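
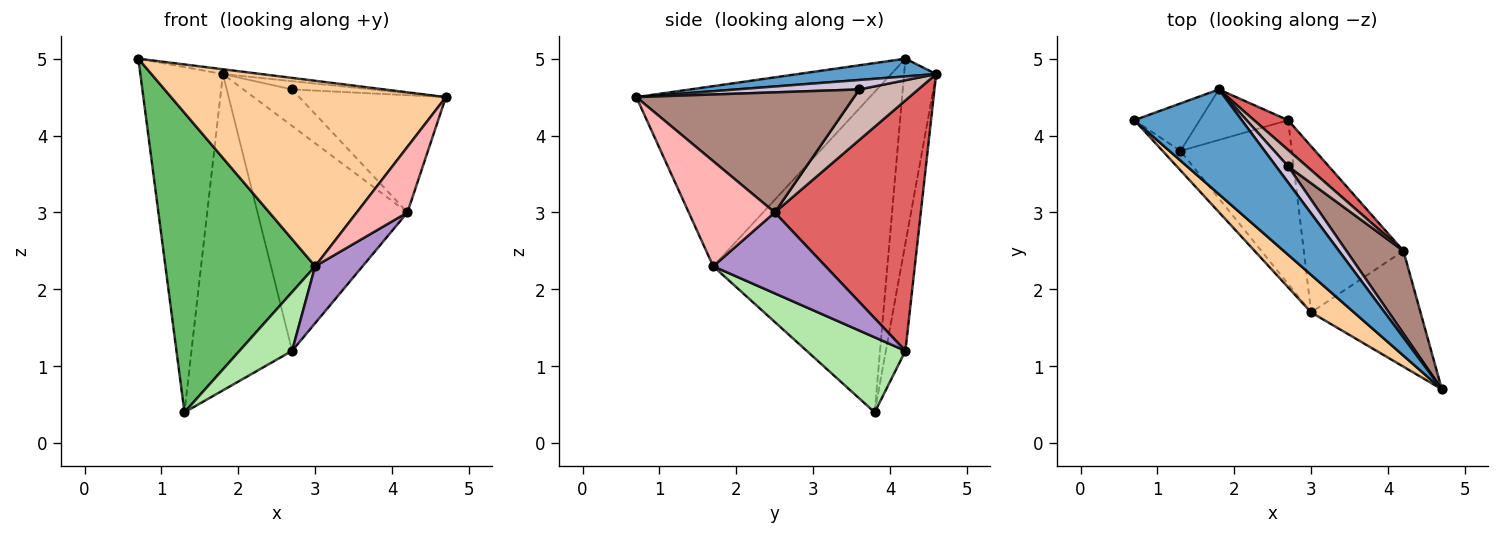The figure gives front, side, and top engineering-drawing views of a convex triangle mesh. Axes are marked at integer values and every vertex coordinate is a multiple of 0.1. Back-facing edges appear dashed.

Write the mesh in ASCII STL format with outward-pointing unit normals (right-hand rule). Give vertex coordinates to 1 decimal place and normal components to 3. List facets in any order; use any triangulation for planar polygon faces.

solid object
 facet normal 0.163 0.045 0.986
  outer loop
   vertex 1.8 4.6 4.8
   vertex 0.7 4.2 5.0
   vertex 4.7 0.7 4.5
  endloop
 endfacet
 facet normal -0.359 0.924 -0.127
  outer loop
   vertex 1.3 3.8 0.4
   vertex 0.7 4.2 5.0
   vertex 1.8 4.6 4.8
  endloop
 endfacet
 facet normal -0.189 0.970 -0.155
  outer loop
   vertex 2.7 4.2 1.2
   vertex 1.3 3.8 0.4
   vertex 1.8 4.6 4.8
  endloop
 endfacet
 facet normal -0.640 -0.753 0.152
  outer loop
   vertex 3.0 1.7 2.3
   vertex 4.7 0.7 4.5
   vertex 0.7 4.2 5.0
  endloop
 endfacet
 facet normal -0.758 -0.651 -0.042
  outer loop
   vertex 3.0 1.7 2.3
   vertex 0.7 4.2 5.0
   vertex 1.3 3.8 0.4
  endloop
 endfacet
 facet normal 0.536 -0.285 -0.795
  outer loop
   vertex 3.0 1.7 2.3
   vertex 1.3 3.8 0.4
   vertex 2.7 4.2 1.2
  endloop
 endfacet
 facet normal 0.695 0.713 0.094
  outer loop
   vertex 4.2 2.5 3.0
   vertex 2.7 4.2 1.2
   vertex 1.8 4.6 4.8
  endloop
 endfacet
 facet normal 0.641 -0.378 -0.668
  outer loop
   vertex 4.2 2.5 3.0
   vertex 4.7 0.7 4.5
   vertex 3.0 1.7 2.3
  endloop
 endfacet
 facet normal 0.609 -0.257 -0.750
  outer loop
   vertex 4.2 2.5 3.0
   vertex 3.0 1.7 2.3
   vertex 2.7 4.2 1.2
  endloop
 endfacet
 facet normal 0.574 0.371 0.730
  outer loop
   vertex 2.7 3.6 4.6
   vertex 1.8 4.6 4.8
   vertex 4.7 0.7 4.5
  endloop
 endfacet
 facet normal 0.772 0.520 0.366
  outer loop
   vertex 2.7 3.6 4.6
   vertex 4.7 0.7 4.5
   vertex 4.2 2.5 3.0
  endloop
 endfacet
 facet normal 0.741 0.613 0.274
  outer loop
   vertex 2.7 3.6 4.6
   vertex 4.2 2.5 3.0
   vertex 1.8 4.6 4.8
  endloop
 endfacet
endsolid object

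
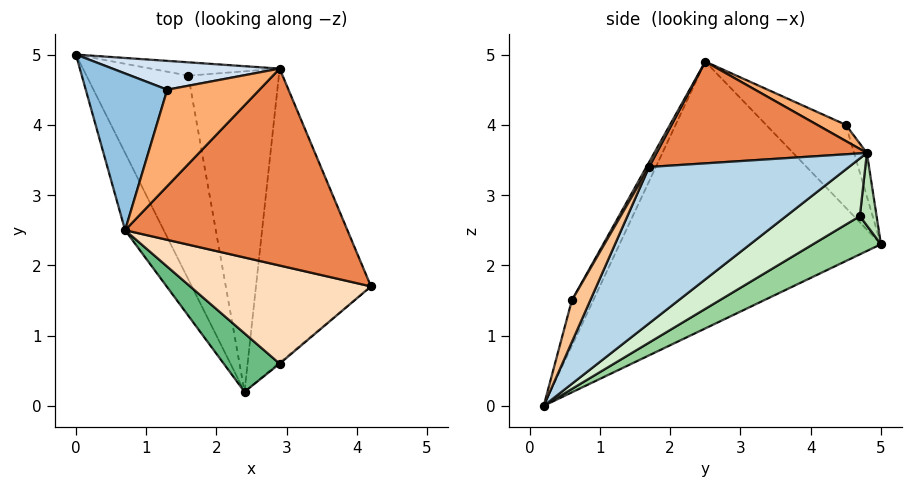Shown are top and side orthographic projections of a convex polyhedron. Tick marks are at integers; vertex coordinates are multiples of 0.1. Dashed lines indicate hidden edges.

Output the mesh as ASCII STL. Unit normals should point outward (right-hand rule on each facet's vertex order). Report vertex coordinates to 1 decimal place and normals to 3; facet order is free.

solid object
 facet normal -0.910 -0.392 -0.132
  outer loop
   vertex 0.7 2.5 4.9
   vertex 0.0 5.0 2.3
   vertex 2.4 0.2 0.0
  endloop
 endfacet
 facet normal -0.630 0.468 0.620
  outer loop
   vertex 1.3 4.5 4.0
   vertex 0.0 5.0 2.3
   vertex 0.7 2.5 4.9
  endloop
 endfacet
 facet normal 0.754 0.352 -0.555
  outer loop
   vertex 2.9 4.8 3.6
   vertex 4.2 1.7 3.4
   vertex 2.4 0.2 0.0
  endloop
 endfacet
 facet normal -0.089 0.935 0.343
  outer loop
   vertex 2.9 4.8 3.6
   vertex 0.0 5.0 2.3
   vertex 1.3 4.5 4.0
  endloop
 endfacet
 facet normal 0.413 0.115 0.903
  outer loop
   vertex 2.9 4.8 3.6
   vertex 0.7 2.5 4.9
   vertex 4.2 1.7 3.4
  endloop
 endfacet
 facet normal 0.161 0.364 0.917
  outer loop
   vertex 2.9 4.8 3.6
   vertex 1.3 4.5 4.0
   vertex 0.7 2.5 4.9
  endloop
 endfacet
 facet normal 0.665 -0.747 -0.022
  outer loop
   vertex 2.9 0.6 1.5
   vertex 2.4 0.2 0.0
   vertex 4.2 1.7 3.4
  endloop
 endfacet
 facet normal 0.013 -0.869 0.494
  outer loop
   vertex 2.9 0.6 1.5
   vertex 4.2 1.7 3.4
   vertex 0.7 2.5 4.9
  endloop
 endfacet
 facet normal -0.269 -0.904 0.331
  outer loop
   vertex 2.9 0.6 1.5
   vertex 0.7 2.5 4.9
   vertex 2.4 0.2 0.0
  endloop
 endfacet
 facet normal 0.298 0.530 -0.794
  outer loop
   vertex 1.6 4.7 2.7
   vertex 2.4 0.2 0.0
   vertex 0.0 5.0 2.3
  endloop
 endfacet
 facet normal 0.278 0.825 -0.493
  outer loop
   vertex 1.6 4.7 2.7
   vertex 0.0 5.0 2.3
   vertex 2.9 4.8 3.6
  endloop
 endfacet
 facet normal 0.461 0.515 -0.723
  outer loop
   vertex 1.6 4.7 2.7
   vertex 2.9 4.8 3.6
   vertex 2.4 0.2 0.0
  endloop
 endfacet
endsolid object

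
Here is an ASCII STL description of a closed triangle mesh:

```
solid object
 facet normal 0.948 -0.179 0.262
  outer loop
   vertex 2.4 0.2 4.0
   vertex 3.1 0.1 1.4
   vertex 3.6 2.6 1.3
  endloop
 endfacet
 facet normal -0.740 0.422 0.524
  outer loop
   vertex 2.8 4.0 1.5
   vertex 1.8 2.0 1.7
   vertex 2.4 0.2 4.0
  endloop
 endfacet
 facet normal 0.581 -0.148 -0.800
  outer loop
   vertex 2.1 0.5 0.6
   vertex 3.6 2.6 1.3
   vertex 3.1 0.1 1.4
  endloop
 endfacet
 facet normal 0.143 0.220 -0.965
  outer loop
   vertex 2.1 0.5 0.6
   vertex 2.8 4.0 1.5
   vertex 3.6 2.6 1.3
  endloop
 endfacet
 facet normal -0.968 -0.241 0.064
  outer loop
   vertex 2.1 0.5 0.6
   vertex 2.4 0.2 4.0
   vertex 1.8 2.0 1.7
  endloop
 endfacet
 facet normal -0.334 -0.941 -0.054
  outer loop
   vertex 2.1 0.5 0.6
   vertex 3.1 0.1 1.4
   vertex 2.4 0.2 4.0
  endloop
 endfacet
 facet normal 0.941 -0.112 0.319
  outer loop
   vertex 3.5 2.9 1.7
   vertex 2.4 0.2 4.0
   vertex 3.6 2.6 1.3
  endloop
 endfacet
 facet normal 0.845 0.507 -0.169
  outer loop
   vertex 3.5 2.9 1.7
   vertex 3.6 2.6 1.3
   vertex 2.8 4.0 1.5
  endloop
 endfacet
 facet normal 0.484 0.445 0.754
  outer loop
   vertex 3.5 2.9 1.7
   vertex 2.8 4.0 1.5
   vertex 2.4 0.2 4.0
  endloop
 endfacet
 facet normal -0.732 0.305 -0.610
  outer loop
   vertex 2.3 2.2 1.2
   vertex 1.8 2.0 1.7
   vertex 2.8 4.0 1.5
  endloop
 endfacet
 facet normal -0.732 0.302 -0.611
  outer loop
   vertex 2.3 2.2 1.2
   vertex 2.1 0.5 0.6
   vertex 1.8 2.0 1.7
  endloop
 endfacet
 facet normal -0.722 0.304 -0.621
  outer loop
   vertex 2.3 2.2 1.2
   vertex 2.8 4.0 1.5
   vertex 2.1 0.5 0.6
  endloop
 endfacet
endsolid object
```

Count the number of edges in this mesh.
18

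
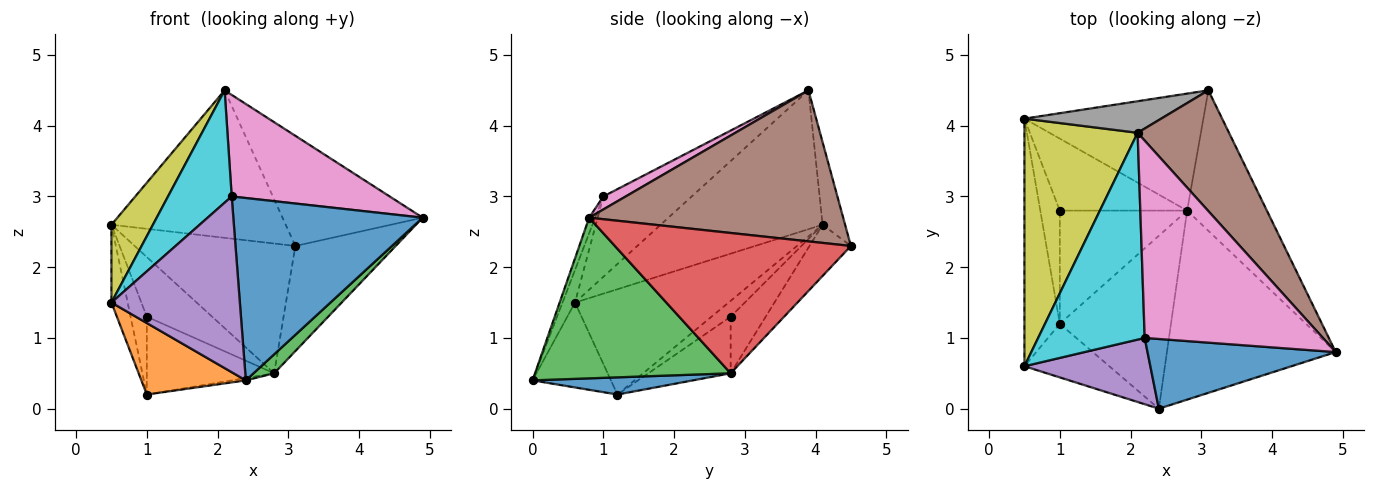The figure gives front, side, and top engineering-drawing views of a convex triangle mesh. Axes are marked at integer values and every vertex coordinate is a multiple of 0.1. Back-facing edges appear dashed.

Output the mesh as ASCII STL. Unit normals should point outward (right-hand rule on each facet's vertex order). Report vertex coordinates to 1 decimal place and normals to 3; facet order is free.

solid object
 facet normal -0.030 -0.934 0.357
  outer loop
   vertex 2.2 1.0 3.0
   vertex 2.4 0.0 0.4
   vertex 4.9 0.8 2.7
  endloop
 endfacet
 facet normal -0.188 0.729 -0.658
  outer loop
   vertex 2.8 2.8 0.5
   vertex 0.5 4.1 2.6
   vertex 3.1 4.5 2.3
  endloop
 endfacet
 facet normal 0.688 -0.072 -0.722
  outer loop
   vertex 2.8 2.8 0.5
   vertex 4.9 0.8 2.7
   vertex 2.4 0.0 0.4
  endloop
 endfacet
 facet normal 0.816 0.347 -0.463
  outer loop
   vertex 2.8 2.8 0.5
   vertex 3.1 4.5 2.3
   vertex 4.9 0.8 2.7
  endloop
 endfacet
 facet normal -0.091 -0.932 0.351
  outer loop
   vertex 0.5 0.6 1.5
   vertex 2.4 0.0 0.4
   vertex 2.2 1.0 3.0
  endloop
 endfacet
 facet normal 0.774 0.427 0.468
  outer loop
   vertex 2.1 3.9 4.5
   vertex 4.9 0.8 2.7
   vertex 3.1 4.5 2.3
  endloop
 endfacet
 facet normal 0.065 -0.457 0.887
  outer loop
   vertex 2.1 3.9 4.5
   vertex 2.2 1.0 3.0
   vertex 4.9 0.8 2.7
  endloop
 endfacet
 facet normal -0.125 0.970 0.208
  outer loop
   vertex 2.1 3.9 4.5
   vertex 3.1 4.5 2.3
   vertex 0.5 4.1 2.6
  endloop
 endfacet
 facet normal -0.760 -0.195 0.620
  outer loop
   vertex 2.1 3.9 4.5
   vertex 0.5 4.1 2.6
   vertex 0.5 0.6 1.5
  endloop
 endfacet
 facet normal -0.553 -0.398 0.732
  outer loop
   vertex 2.1 3.9 4.5
   vertex 0.5 0.6 1.5
   vertex 2.2 1.0 3.0
  endloop
 endfacet
 facet normal 0.153 0.013 -0.988
  outer loop
   vertex 1.0 1.2 0.2
   vertex 2.8 2.8 0.5
   vertex 2.4 0.0 0.4
  endloop
 endfacet
 facet normal -0.514 -0.686 -0.514
  outer loop
   vertex 1.0 1.2 0.2
   vertex 2.4 0.0 0.4
   vertex 0.5 0.6 1.5
  endloop
 endfacet
 facet normal -0.943 0.100 -0.317
  outer loop
   vertex 1.0 1.2 0.2
   vertex 0.5 0.6 1.5
   vertex 0.5 4.1 2.6
  endloop
 endfacet
 facet normal -0.324 0.604 -0.728
  outer loop
   vertex 1.0 2.8 1.3
   vertex 0.5 4.1 2.6
   vertex 2.8 2.8 0.5
  endloop
 endfacet
 facet normal -0.556 0.471 -0.685
  outer loop
   vertex 1.0 2.8 1.3
   vertex 1.0 1.2 0.2
   vertex 0.5 4.1 2.6
  endloop
 endfacet
 facet normal -0.344 0.532 -0.774
  outer loop
   vertex 1.0 2.8 1.3
   vertex 2.8 2.8 0.5
   vertex 1.0 1.2 0.2
  endloop
 endfacet
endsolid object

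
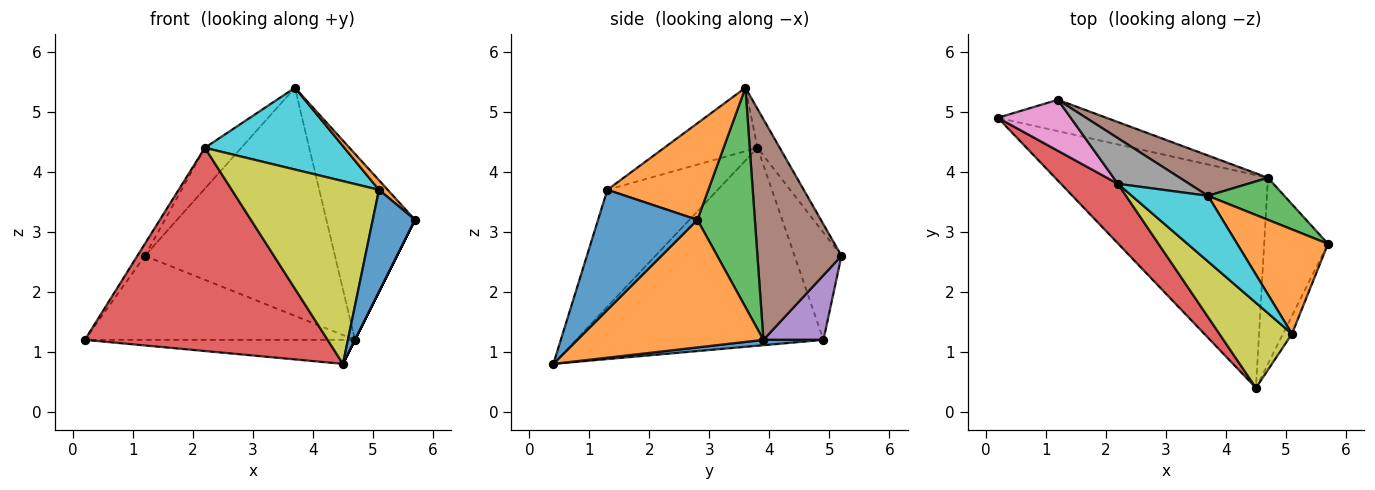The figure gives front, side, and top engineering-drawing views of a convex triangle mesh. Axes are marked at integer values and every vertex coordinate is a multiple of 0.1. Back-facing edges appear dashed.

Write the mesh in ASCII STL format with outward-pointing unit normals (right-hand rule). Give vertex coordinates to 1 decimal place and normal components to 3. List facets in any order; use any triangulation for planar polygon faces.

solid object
 facet normal 0.025 0.112 -0.993
  outer loop
   vertex 4.7 3.9 1.2
   vertex 4.5 0.4 0.8
   vertex 0.2 4.9 1.2
  endloop
 endfacet
 facet normal 0.894 0.000 -0.447
  outer loop
   vertex 4.7 3.9 1.2
   vertex 5.7 2.8 3.2
   vertex 4.5 0.4 0.8
  endloop
 endfacet
 facet normal 0.535 0.824 0.186
  outer loop
   vertex 4.7 3.9 1.2
   vertex 3.7 3.6 5.4
   vertex 5.7 2.8 3.2
  endloop
 endfacet
 facet normal -0.699 -0.686 0.201
  outer loop
   vertex 2.2 3.8 4.4
   vertex 0.2 4.9 1.2
   vertex 4.5 0.4 0.8
  endloop
 endfacet
 facet normal 0.204 0.917 -0.342
  outer loop
   vertex 1.2 5.2 2.6
   vertex 4.7 3.9 1.2
   vertex 0.2 4.9 1.2
  endloop
 endfacet
 facet normal 0.399 0.903 0.160
  outer loop
   vertex 1.2 5.2 2.6
   vertex 3.7 3.6 5.4
   vertex 4.7 3.9 1.2
  endloop
 endfacet
 facet normal -0.820 0.131 0.557
  outer loop
   vertex 1.2 5.2 2.6
   vertex 0.2 4.9 1.2
   vertex 2.2 3.8 4.4
  endloop
 endfacet
 facet normal -0.378 0.617 0.690
  outer loop
   vertex 1.2 5.2 2.6
   vertex 2.2 3.8 4.4
   vertex 3.7 3.6 5.4
  endloop
 endfacet
 facet normal -0.562 -0.750 0.349
  outer loop
   vertex 5.1 1.3 3.7
   vertex 2.2 3.8 4.4
   vertex 4.5 0.4 0.8
  endloop
 endfacet
 facet normal -0.462 -0.692 0.555
  outer loop
   vertex 5.1 1.3 3.7
   vertex 3.7 3.6 5.4
   vertex 2.2 3.8 4.4
  endloop
 endfacet
 facet normal 0.918 -0.390 -0.069
  outer loop
   vertex 5.1 1.3 3.7
   vertex 4.5 0.4 0.8
   vertex 5.7 2.8 3.2
  endloop
 endfacet
 facet normal 0.727 -0.063 0.684
  outer loop
   vertex 5.1 1.3 3.7
   vertex 5.7 2.8 3.2
   vertex 3.7 3.6 5.4
  endloop
 endfacet
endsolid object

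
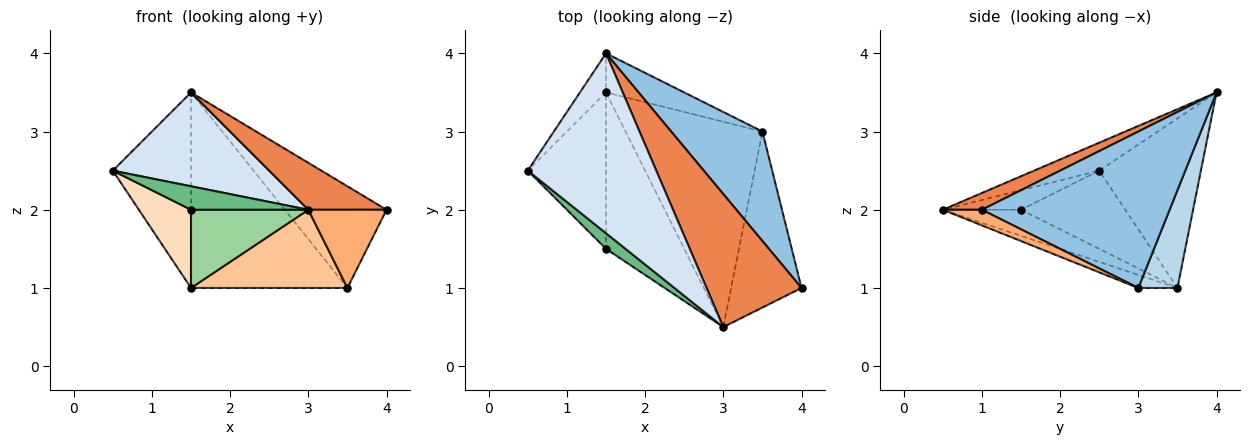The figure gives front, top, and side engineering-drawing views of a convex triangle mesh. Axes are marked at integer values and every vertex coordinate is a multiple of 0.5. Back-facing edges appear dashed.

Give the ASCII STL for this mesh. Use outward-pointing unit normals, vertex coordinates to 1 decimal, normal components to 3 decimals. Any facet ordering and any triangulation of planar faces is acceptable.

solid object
 facet normal -0.787 0.605 -0.121
  outer loop
   vertex 1.5 3.5 1.0
   vertex 0.5 2.5 2.5
   vertex 1.5 4.0 3.5
  endloop
 endfacet
 facet normal 0.782 0.424 0.456
  outer loop
   vertex 3.5 3.0 1.0
   vertex 1.5 4.0 3.5
   vertex 4.0 1.0 2.0
  endloop
 endfacet
 facet normal 0.238 0.952 -0.190
  outer loop
   vertex 3.5 3.0 1.0
   vertex 1.5 3.5 1.0
   vertex 1.5 4.0 3.5
  endloop
 endfacet
 facet normal -0.189 -0.454 0.871
  outer loop
   vertex 3.0 0.5 2.0
   vertex 1.5 4.0 3.5
   vertex 0.5 2.5 2.5
  endloop
 endfacet
 facet normal 0.164 -0.328 0.930
  outer loop
   vertex 3.0 0.5 2.0
   vertex 4.0 1.0 2.0
   vertex 1.5 4.0 3.5
  endloop
 endfacet
 facet normal 0.199 -0.398 -0.896
  outer loop
   vertex 3.0 0.5 2.0
   vertex 3.5 3.0 1.0
   vertex 4.0 1.0 2.0
  endloop
 endfacet
 facet normal -0.089 -0.355 -0.931
  outer loop
   vertex 3.0 0.5 2.0
   vertex 1.5 3.5 1.0
   vertex 3.5 3.0 1.0
  endloop
 endfacet
 facet normal -0.667 -0.333 -0.667
  outer loop
   vertex 1.5 1.5 2.0
   vertex 0.5 2.5 2.5
   vertex 1.5 3.5 1.0
  endloop
 endfacet
 facet normal -0.485 -0.728 0.485
  outer loop
   vertex 1.5 1.5 2.0
   vertex 3.0 0.5 2.0
   vertex 0.5 2.5 2.5
  endloop
 endfacet
 facet normal -0.286 -0.429 -0.857
  outer loop
   vertex 1.5 1.5 2.0
   vertex 1.5 3.5 1.0
   vertex 3.0 0.5 2.0
  endloop
 endfacet
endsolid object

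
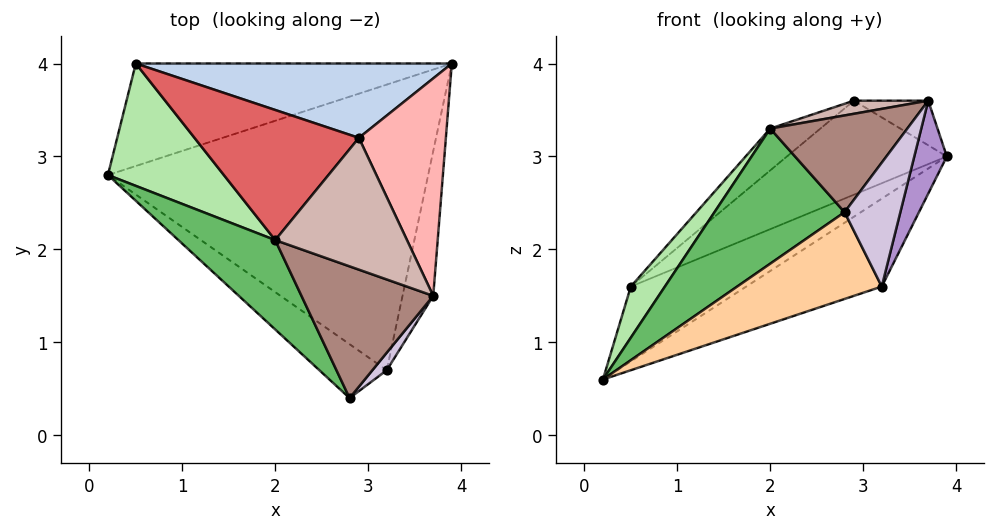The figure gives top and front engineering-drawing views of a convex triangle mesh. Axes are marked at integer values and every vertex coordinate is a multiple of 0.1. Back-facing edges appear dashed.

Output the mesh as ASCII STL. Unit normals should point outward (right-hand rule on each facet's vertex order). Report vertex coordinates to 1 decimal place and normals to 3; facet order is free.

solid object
 facet normal 0.316 0.560 -0.766
  outer loop
   vertex 0.5 4.0 1.6
   vertex 3.9 4.0 3.0
   vertex 0.2 2.8 0.6
  endloop
 endfacet
 facet normal -0.247 0.760 0.601
  outer loop
   vertex 2.9 3.2 3.6
   vertex 3.9 4.0 3.0
   vertex 0.5 4.0 1.6
  endloop
 endfacet
 facet normal 0.465 0.261 -0.846
  outer loop
   vertex 3.2 0.7 1.6
   vertex 0.2 2.8 0.6
   vertex 3.9 4.0 3.0
  endloop
 endfacet
 facet normal -0.386 -0.783 -0.487
  outer loop
   vertex 3.2 0.7 1.6
   vertex 2.8 0.4 2.4
   vertex 0.2 2.8 0.6
  endloop
 endfacet
 facet normal -0.755 -0.547 0.362
  outer loop
   vertex 2.0 2.1 3.3
   vertex 0.2 2.8 0.6
   vertex 2.8 0.4 2.4
  endloop
 endfacet
 facet normal -0.838 -0.210 0.504
  outer loop
   vertex 2.0 2.1 3.3
   vertex 0.5 4.0 1.6
   vertex 0.2 2.8 0.6
  endloop
 endfacet
 facet normal -0.569 0.252 0.783
  outer loop
   vertex 2.0 2.1 3.3
   vertex 2.9 3.2 3.6
   vertex 0.5 4.0 1.6
  endloop
 endfacet
 facet normal 0.393 0.185 0.901
  outer loop
   vertex 3.7 1.5 3.6
   vertex 3.9 4.0 3.0
   vertex 2.9 3.2 3.6
  endloop
 endfacet
 facet normal 0.973 -0.124 -0.194
  outer loop
   vertex 3.7 1.5 3.6
   vertex 3.2 0.7 1.6
   vertex 3.9 4.0 3.0
  endloop
 endfacet
 facet normal 0.715 -0.692 0.098
  outer loop
   vertex 3.7 1.5 3.6
   vertex 2.8 0.4 2.4
   vertex 3.2 0.7 1.6
  endloop
 endfacet
 facet normal -0.331 -0.559 0.760
  outer loop
   vertex 3.7 1.5 3.6
   vertex 2.0 2.1 3.3
   vertex 2.8 0.4 2.4
  endloop
 endfacet
 facet normal -0.206 -0.097 0.974
  outer loop
   vertex 3.7 1.5 3.6
   vertex 2.9 3.2 3.6
   vertex 2.0 2.1 3.3
  endloop
 endfacet
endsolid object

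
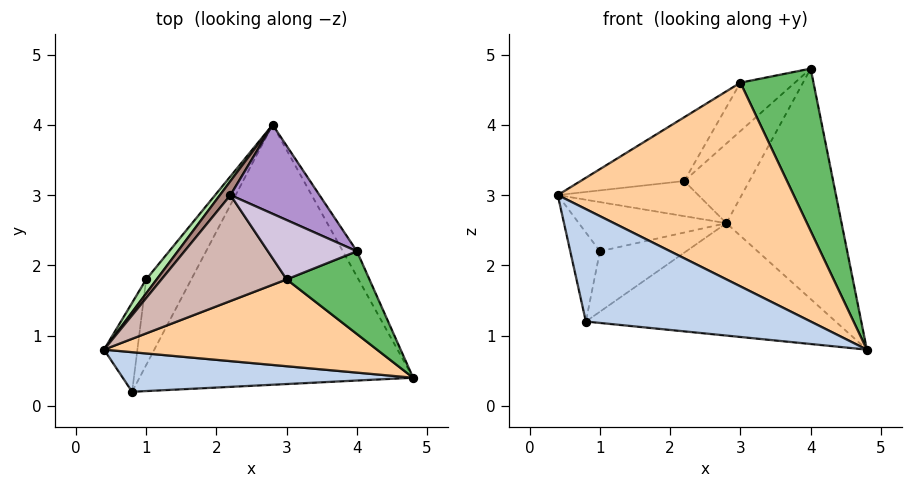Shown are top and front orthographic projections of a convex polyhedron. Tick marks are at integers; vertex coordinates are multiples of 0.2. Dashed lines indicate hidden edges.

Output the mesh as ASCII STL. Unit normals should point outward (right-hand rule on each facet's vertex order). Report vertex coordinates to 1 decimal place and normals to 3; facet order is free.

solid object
 facet normal 0.861 0.506 -0.056
  outer loop
   vertex 4.0 2.2 4.8
   vertex 4.8 0.4 0.8
   vertex 2.8 4.0 2.6
  endloop
 endfacet
 facet normal 0.080 -0.940 0.331
  outer loop
   vertex 0.8 0.2 1.2
   vertex 4.8 0.4 0.8
   vertex 0.4 0.8 3.0
  endloop
 endfacet
 facet normal -0.111 0.394 -0.912
  outer loop
   vertex 0.8 0.2 1.2
   vertex 2.8 4.0 2.6
   vertex 4.8 0.4 0.8
  endloop
 endfacet
 facet normal 0.112 -0.914 0.390
  outer loop
   vertex 3.0 1.8 4.6
   vertex 0.4 0.8 3.0
   vertex 4.8 0.4 0.8
  endloop
 endfacet
 facet normal 0.257 -0.861 0.439
  outer loop
   vertex 3.0 1.8 4.6
   vertex 4.8 0.4 0.8
   vertex 4.0 2.2 4.8
  endloop
 endfacet
 facet normal -0.777 0.605 0.173
  outer loop
   vertex 1.0 1.8 2.2
   vertex 0.4 0.8 3.0
   vertex 2.8 4.0 2.6
  endloop
 endfacet
 facet normal -0.905 0.302 -0.302
  outer loop
   vertex 1.0 1.8 2.2
   vertex 0.8 0.2 1.2
   vertex 0.4 0.8 3.0
  endloop
 endfacet
 facet normal -0.463 0.511 -0.724
  outer loop
   vertex 1.0 1.8 2.2
   vertex 2.8 4.0 2.6
   vertex 0.8 0.2 1.2
  endloop
 endfacet
 facet normal -0.344 0.626 0.700
  outer loop
   vertex 2.2 3.0 3.2
   vertex 4.0 2.2 4.8
   vertex 2.8 4.0 2.6
  endloop
 endfacet
 facet normal -0.378 0.585 0.717
  outer loop
   vertex 2.2 3.0 3.2
   vertex 3.0 1.8 4.6
   vertex 4.0 2.2 4.8
  endloop
 endfacet
 facet normal -0.762 0.601 0.241
  outer loop
   vertex 2.2 3.0 3.2
   vertex 2.8 4.0 2.6
   vertex 0.4 0.8 3.0
  endloop
 endfacet
 facet normal -0.587 0.417 0.693
  outer loop
   vertex 2.2 3.0 3.2
   vertex 0.4 0.8 3.0
   vertex 3.0 1.8 4.6
  endloop
 endfacet
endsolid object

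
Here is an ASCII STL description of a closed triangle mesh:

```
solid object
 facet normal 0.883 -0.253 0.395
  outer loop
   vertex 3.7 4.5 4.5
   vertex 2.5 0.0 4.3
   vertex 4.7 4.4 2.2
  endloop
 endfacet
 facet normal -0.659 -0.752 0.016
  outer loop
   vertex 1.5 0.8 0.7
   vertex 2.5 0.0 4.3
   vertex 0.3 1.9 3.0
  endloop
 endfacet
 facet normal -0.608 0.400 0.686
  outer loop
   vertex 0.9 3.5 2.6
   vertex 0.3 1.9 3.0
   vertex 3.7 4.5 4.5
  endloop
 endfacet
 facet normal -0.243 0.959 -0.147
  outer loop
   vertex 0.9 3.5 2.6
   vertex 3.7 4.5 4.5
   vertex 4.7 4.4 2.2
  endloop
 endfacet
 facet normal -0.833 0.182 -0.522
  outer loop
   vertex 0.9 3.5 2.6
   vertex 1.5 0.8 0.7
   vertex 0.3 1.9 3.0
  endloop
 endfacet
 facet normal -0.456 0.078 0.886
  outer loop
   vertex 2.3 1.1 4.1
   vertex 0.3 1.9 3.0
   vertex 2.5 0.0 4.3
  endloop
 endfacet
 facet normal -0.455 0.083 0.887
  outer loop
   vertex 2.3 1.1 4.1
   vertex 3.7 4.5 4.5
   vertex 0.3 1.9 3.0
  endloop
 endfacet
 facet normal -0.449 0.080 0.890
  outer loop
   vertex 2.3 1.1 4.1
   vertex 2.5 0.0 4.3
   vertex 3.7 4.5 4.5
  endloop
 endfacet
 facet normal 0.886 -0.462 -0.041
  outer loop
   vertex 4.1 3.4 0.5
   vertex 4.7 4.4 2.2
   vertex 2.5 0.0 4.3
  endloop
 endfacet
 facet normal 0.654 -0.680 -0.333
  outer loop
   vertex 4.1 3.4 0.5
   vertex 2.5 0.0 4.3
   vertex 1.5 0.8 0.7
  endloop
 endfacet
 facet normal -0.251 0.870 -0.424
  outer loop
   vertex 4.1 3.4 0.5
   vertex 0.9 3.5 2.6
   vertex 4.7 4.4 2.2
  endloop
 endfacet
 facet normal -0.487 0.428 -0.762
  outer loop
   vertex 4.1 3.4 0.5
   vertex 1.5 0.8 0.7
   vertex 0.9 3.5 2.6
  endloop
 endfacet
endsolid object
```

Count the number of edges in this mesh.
18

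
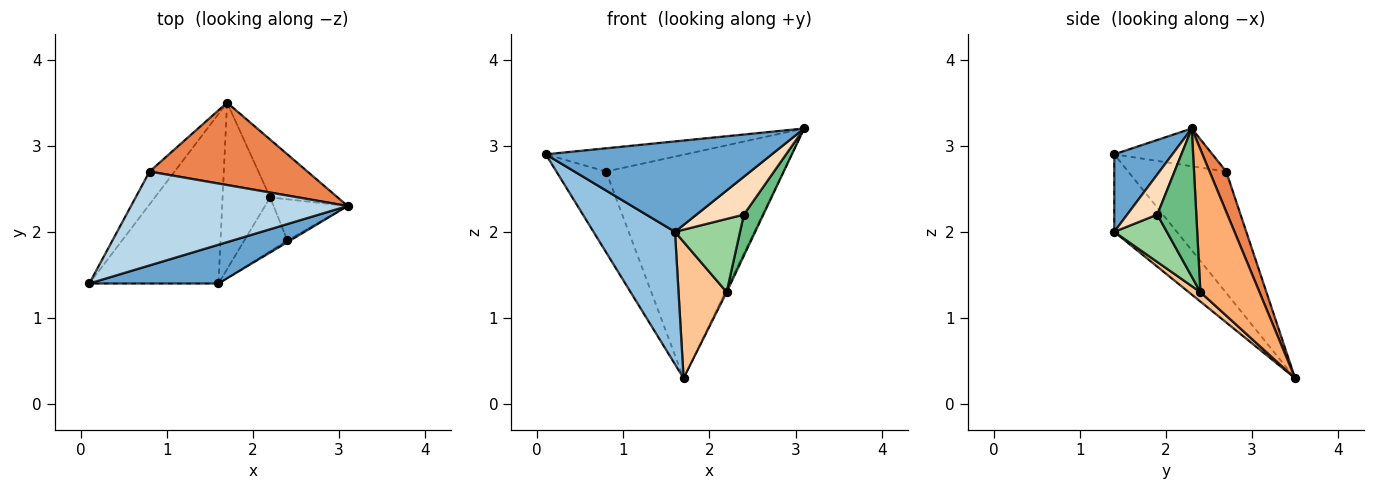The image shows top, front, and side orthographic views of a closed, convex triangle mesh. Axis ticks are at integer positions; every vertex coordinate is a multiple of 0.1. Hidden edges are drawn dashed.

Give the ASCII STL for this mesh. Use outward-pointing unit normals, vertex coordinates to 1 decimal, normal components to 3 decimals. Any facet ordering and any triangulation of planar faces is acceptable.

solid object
 facet normal 0.230 -0.895 0.383
  outer loop
   vertex 1.6 1.4 2.0
   vertex 3.1 2.3 3.2
   vertex 0.1 1.4 2.9
  endloop
 endfacet
 facet normal -0.427 -0.556 -0.712
  outer loop
   vertex 1.6 1.4 2.0
   vertex 0.1 1.4 2.9
   vertex 1.7 3.5 0.3
  endloop
 endfacet
 facet normal -0.167 0.237 0.957
  outer loop
   vertex 0.8 2.7 2.7
   vertex 0.1 1.4 2.9
   vertex 3.1 2.3 3.2
  endloop
 endfacet
 facet normal -0.877 0.445 -0.181
  outer loop
   vertex 0.8 2.7 2.7
   vertex 1.7 3.5 0.3
   vertex 0.1 1.4 2.9
  endloop
 endfacet
 facet normal 0.088 0.935 0.344
  outer loop
   vertex 0.8 2.7 2.7
   vertex 3.1 2.3 3.2
   vertex 1.7 3.5 0.3
  endloop
 endfacet
 facet normal 0.904 0.023 -0.427
  outer loop
   vertex 2.2 2.4 1.3
   vertex 1.7 3.5 0.3
   vertex 3.1 2.3 3.2
  endloop
 endfacet
 facet normal 0.152 -0.626 -0.765
  outer loop
   vertex 2.2 2.4 1.3
   vertex 1.6 1.4 2.0
   vertex 1.7 3.5 0.3
  endloop
 endfacet
 facet normal 0.536 -0.843 -0.038
  outer loop
   vertex 2.4 1.9 2.2
   vertex 3.1 2.3 3.2
   vertex 1.6 1.4 2.0
  endloop
 endfacet
 facet normal 0.816 -0.408 -0.408
  outer loop
   vertex 2.4 1.9 2.2
   vertex 2.2 2.4 1.3
   vertex 3.1 2.3 3.2
  endloop
 endfacet
 facet normal 0.546 -0.675 -0.496
  outer loop
   vertex 2.4 1.9 2.2
   vertex 1.6 1.4 2.0
   vertex 2.2 2.4 1.3
  endloop
 endfacet
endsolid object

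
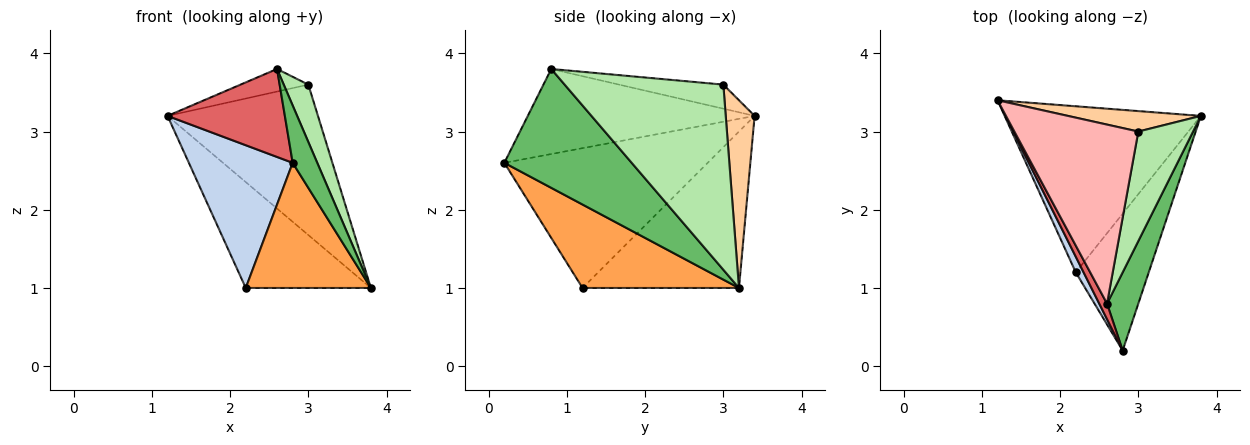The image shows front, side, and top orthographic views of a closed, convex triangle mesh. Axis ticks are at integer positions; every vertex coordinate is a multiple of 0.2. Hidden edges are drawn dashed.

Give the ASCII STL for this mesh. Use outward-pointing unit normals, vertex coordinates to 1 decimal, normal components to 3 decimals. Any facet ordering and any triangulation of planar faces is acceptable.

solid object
 facet normal -0.558 0.446 -0.700
  outer loop
   vertex 2.2 1.2 1.0
   vertex 1.2 3.4 3.2
   vertex 3.8 3.2 1.0
  endloop
 endfacet
 facet normal -0.890 -0.454 0.050
  outer loop
   vertex 2.2 1.2 1.0
   vertex 2.8 0.2 2.6
   vertex 1.2 3.4 3.2
  endloop
 endfacet
 facet normal 0.645 -0.516 -0.564
  outer loop
   vertex 2.2 1.2 1.0
   vertex 3.8 3.2 1.0
   vertex 2.8 0.2 2.6
  endloop
 endfacet
 facet normal 0.187 0.973 0.132
  outer loop
   vertex 3.0 3.0 3.6
   vertex 3.8 3.2 1.0
   vertex 1.2 3.4 3.2
  endloop
 endfacet
 facet normal 0.951 -0.183 0.250
  outer loop
   vertex 2.6 0.8 3.8
   vertex 2.8 0.2 2.6
   vertex 3.8 3.2 1.0
  endloop
 endfacet
 facet normal 0.949 -0.147 0.281
  outer loop
   vertex 2.6 0.8 3.8
   vertex 3.8 3.2 1.0
   vertex 3.0 3.0 3.6
  endloop
 endfacet
 facet normal -0.885 -0.458 0.081
  outer loop
   vertex 2.6 0.8 3.8
   vertex 1.2 3.4 3.2
   vertex 2.8 0.2 2.6
  endloop
 endfacet
 facet normal -0.189 0.123 0.974
  outer loop
   vertex 2.6 0.8 3.8
   vertex 3.0 3.0 3.6
   vertex 1.2 3.4 3.2
  endloop
 endfacet
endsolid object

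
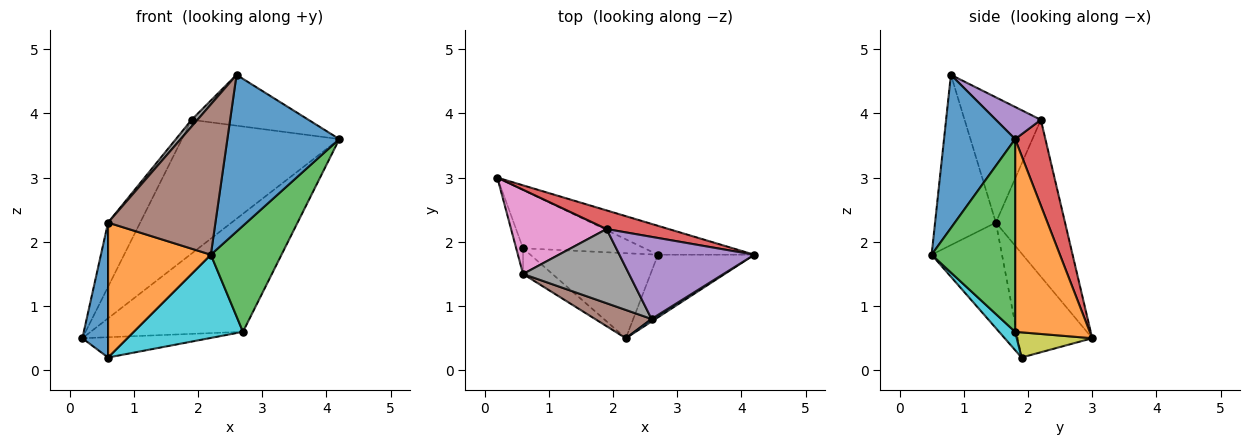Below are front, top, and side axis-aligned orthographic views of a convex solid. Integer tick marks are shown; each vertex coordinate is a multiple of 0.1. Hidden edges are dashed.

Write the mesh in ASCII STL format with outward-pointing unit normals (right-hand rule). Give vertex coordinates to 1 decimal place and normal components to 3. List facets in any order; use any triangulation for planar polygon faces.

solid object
 facet normal 0.536 -0.844 0.014
  outer loop
   vertex 2.6 0.8 4.6
   vertex 2.2 0.5 1.8
   vertex 4.2 1.8 3.6
  endloop
 endfacet
 facet normal 0.430 0.877 -0.215
  outer loop
   vertex 2.7 1.8 0.6
   vertex 0.2 3.0 0.5
   vertex 4.2 1.8 3.6
  endloop
 endfacet
 facet normal 0.713 -0.603 -0.357
  outer loop
   vertex 2.7 1.8 0.6
   vertex 4.2 1.8 3.6
   vertex 2.2 0.5 1.8
  endloop
 endfacet
 facet normal 0.187 0.973 0.135
  outer loop
   vertex 1.9 2.2 3.9
   vertex 4.2 1.8 3.6
   vertex 0.2 3.0 0.5
  endloop
 endfacet
 facet normal 0.198 0.516 0.833
  outer loop
   vertex 1.9 2.2 3.9
   vertex 2.6 0.8 4.6
   vertex 4.2 1.8 3.6
  endloop
 endfacet
 facet normal -0.486 -0.859 0.161
  outer loop
   vertex 0.6 1.5 2.3
   vertex 2.2 0.5 1.8
   vertex 2.6 0.8 4.6
  endloop
 endfacet
 facet normal -0.794 0.369 0.484
  outer loop
   vertex 0.6 1.5 2.3
   vertex 1.9 2.2 3.9
   vertex 0.2 3.0 0.5
  endloop
 endfacet
 facet normal -0.762 -0.059 0.645
  outer loop
   vertex 0.6 1.5 2.3
   vertex 2.6 0.8 4.6
   vertex 1.9 2.2 3.9
  endloop
 endfacet
 facet normal 0.192 0.323 -0.927
  outer loop
   vertex 0.6 1.9 0.2
   vertex 0.2 3.0 0.5
   vertex 2.7 1.8 0.6
  endloop
 endfacet
 facet normal 0.102 -0.696 -0.711
  outer loop
   vertex 0.6 1.9 0.2
   vertex 2.7 1.8 0.6
   vertex 2.2 0.5 1.8
  endloop
 endfacet
 facet normal -0.943 -0.326 -0.062
  outer loop
   vertex 0.6 1.9 0.2
   vertex 0.6 1.5 2.3
   vertex 0.2 3.0 0.5
  endloop
 endfacet
 facet normal -0.558 -0.815 -0.155
  outer loop
   vertex 0.6 1.9 0.2
   vertex 2.2 0.5 1.8
   vertex 0.6 1.5 2.3
  endloop
 endfacet
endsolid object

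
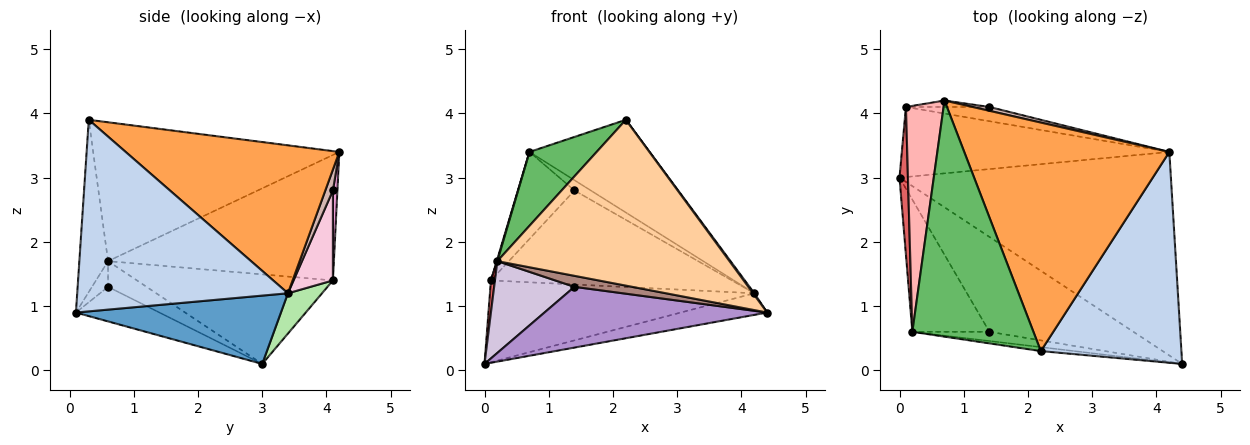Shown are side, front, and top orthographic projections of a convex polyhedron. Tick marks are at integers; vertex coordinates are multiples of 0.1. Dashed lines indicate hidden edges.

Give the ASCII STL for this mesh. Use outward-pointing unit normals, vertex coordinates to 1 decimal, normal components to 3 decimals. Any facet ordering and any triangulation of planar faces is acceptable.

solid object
 facet normal 0.243 0.102 -0.965
  outer loop
   vertex 4.2 3.4 1.2
   vertex 4.4 0.1 0.9
   vertex 0.0 3.0 0.1
  endloop
 endfacet
 facet normal 0.806 -0.005 0.592
  outer loop
   vertex 4.2 3.4 1.2
   vertex 2.2 0.3 3.9
   vertex 4.4 0.1 0.9
  endloop
 endfacet
 facet normal 0.556 0.313 0.770
  outer loop
   vertex 4.2 3.4 1.2
   vertex 0.7 4.2 3.4
   vertex 2.2 0.3 3.9
  endloop
 endfacet
 facet normal -0.123 -0.992 -0.024
  outer loop
   vertex 0.2 0.6 1.7
   vertex 4.4 0.1 0.9
   vertex 2.2 0.3 3.9
  endloop
 endfacet
 facet normal -0.738 -0.201 0.644
  outer loop
   vertex 0.2 0.6 1.7
   vertex 2.2 0.3 3.9
   vertex 0.7 4.2 3.4
  endloop
 endfacet
 facet normal 0.098 0.756 -0.647
  outer loop
   vertex 0.1 4.1 1.4
   vertex 4.2 3.4 1.2
   vertex 0.0 3.0 0.1
  endloop
 endfacet
 facet normal -0.995 -0.020 0.094
  outer loop
   vertex 0.1 4.1 1.4
   vertex 0.0 3.0 0.1
   vertex 0.2 0.6 1.7
  endloop
 endfacet
 facet normal -0.958 -0.003 0.287
  outer loop
   vertex 0.1 4.1 1.4
   vertex 0.2 0.6 1.7
   vertex 0.7 4.2 3.4
  endloop
 endfacet
 facet normal -0.198 -0.528 -0.826
  outer loop
   vertex 1.4 0.6 1.3
   vertex 0.0 3.0 0.1
   vertex 4.4 0.1 0.9
  endloop
 endfacet
 facet normal -0.264 -0.550 -0.792
  outer loop
   vertex 1.4 0.6 1.3
   vertex 0.2 0.6 1.7
   vertex 0.0 3.0 0.1
  endloop
 endfacet
 facet normal -0.209 -0.751 -0.626
  outer loop
   vertex 1.4 0.6 1.3
   vertex 4.4 0.1 0.9
   vertex 0.2 0.6 1.7
  endloop
 endfacet
 facet normal 0.399 0.859 0.322
  outer loop
   vertex 1.4 4.1 2.8
   vertex 0.7 4.2 3.4
   vertex 4.2 3.4 1.2
  endloop
 endfacet
 facet normal 0.079 0.994 -0.073
  outer loop
   vertex 1.4 4.1 2.8
   vertex 0.1 4.1 1.4
   vertex 0.7 4.2 3.4
  endloop
 endfacet
 facet normal 0.159 0.976 -0.148
  outer loop
   vertex 1.4 4.1 2.8
   vertex 4.2 3.4 1.2
   vertex 0.1 4.1 1.4
  endloop
 endfacet
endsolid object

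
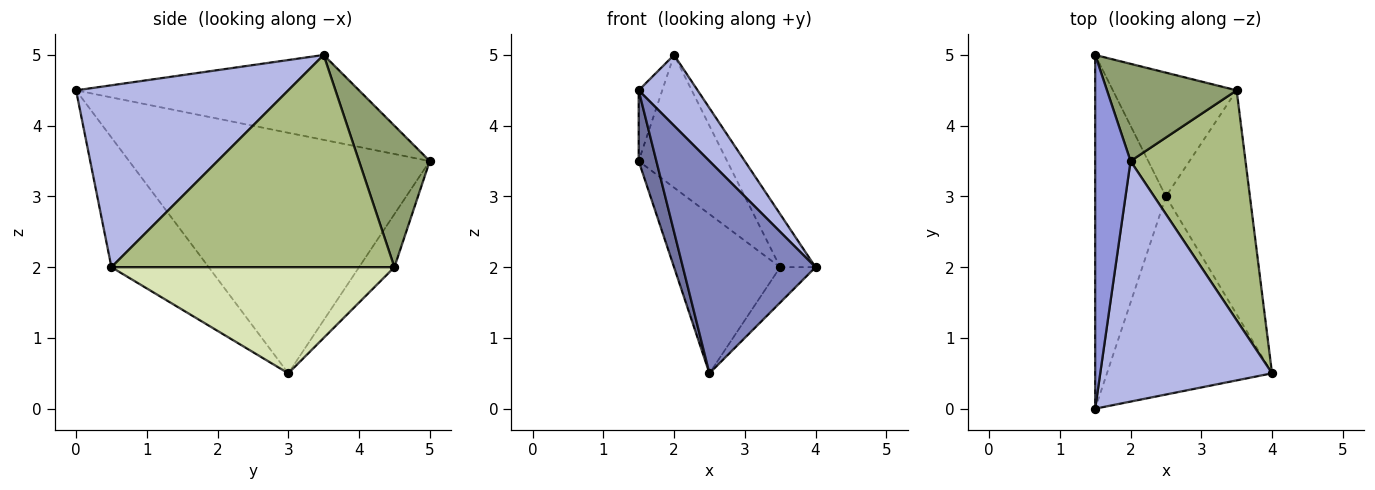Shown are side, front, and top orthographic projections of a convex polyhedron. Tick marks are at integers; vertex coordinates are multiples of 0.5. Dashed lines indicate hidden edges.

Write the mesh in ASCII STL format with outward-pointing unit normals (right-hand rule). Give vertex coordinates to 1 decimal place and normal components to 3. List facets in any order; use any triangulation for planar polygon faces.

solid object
 facet normal -0.958 -0.056 -0.282
  outer loop
   vertex 2.5 3.0 0.5
   vertex 1.5 0.0 4.5
   vertex 1.5 5.0 3.5
  endloop
 endfacet
 facet normal -0.472 -0.644 -0.601
  outer loop
   vertex 2.5 3.0 0.5
   vertex 4.0 0.5 2.0
   vertex 1.5 0.0 4.5
  endloop
 endfacet
 facet normal -0.920 0.077 0.383
  outer loop
   vertex 2.0 3.5 5.0
   vertex 1.5 5.0 3.5
   vertex 1.5 0.0 4.5
  endloop
 endfacet
 facet normal 0.713 -0.198 0.673
  outer loop
   vertex 2.0 3.5 5.0
   vertex 1.5 0.0 4.5
   vertex 4.0 0.5 2.0
  endloop
 endfacet
 facet normal 0.542 0.678 0.497
  outer loop
   vertex 3.5 4.5 2.0
   vertex 1.5 5.0 3.5
   vertex 2.0 3.5 5.0
  endloop
 endfacet
 facet normal 0.874 0.109 0.473
  outer loop
   vertex 3.5 4.5 2.0
   vertex 2.0 3.5 5.0
   vertex 4.0 0.5 2.0
  endloop
 endfacet
 facet normal -0.254 0.763 -0.594
  outer loop
   vertex 3.5 4.5 2.0
   vertex 2.5 3.0 0.5
   vertex 1.5 5.0 3.5
  endloop
 endfacet
 facet normal 0.780 0.098 -0.618
  outer loop
   vertex 3.5 4.5 2.0
   vertex 4.0 0.5 2.0
   vertex 2.5 3.0 0.5
  endloop
 endfacet
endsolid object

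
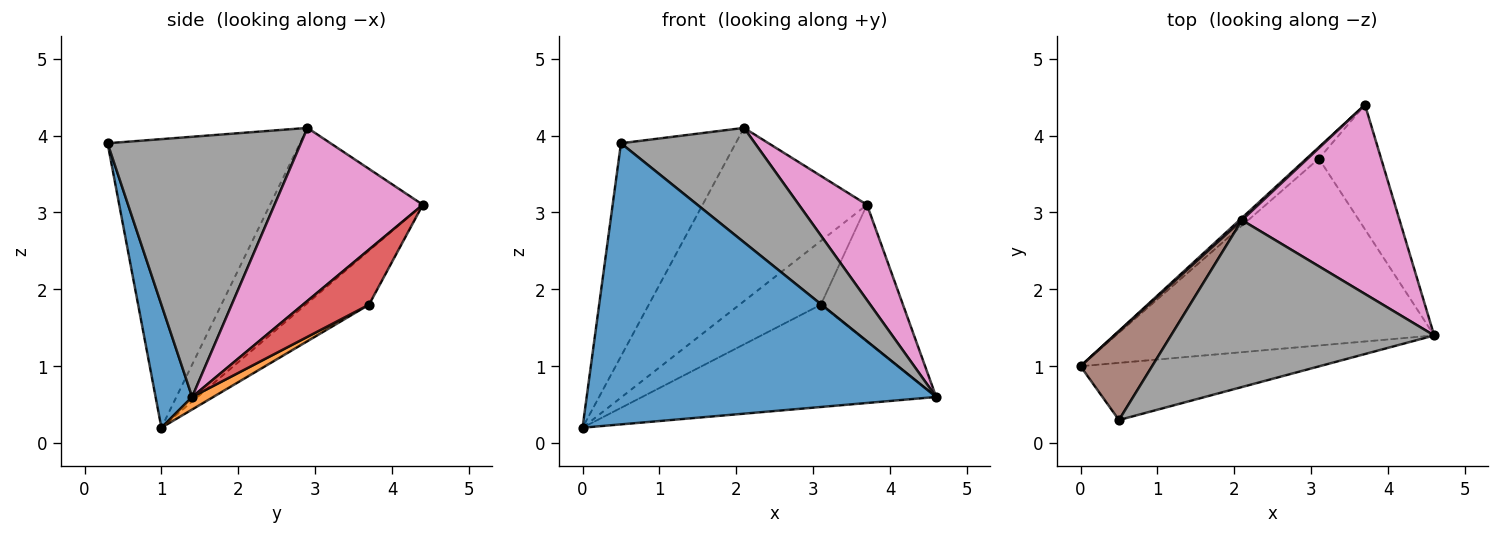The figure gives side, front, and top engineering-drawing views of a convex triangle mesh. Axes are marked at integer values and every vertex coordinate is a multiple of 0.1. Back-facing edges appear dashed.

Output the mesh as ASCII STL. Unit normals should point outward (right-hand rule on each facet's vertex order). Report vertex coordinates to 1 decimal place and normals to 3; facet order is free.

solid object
 facet normal 0.102 -0.975 -0.198
  outer loop
   vertex 0.5 0.3 3.9
   vertex 0.0 1.0 0.2
   vertex 4.6 1.4 0.6
  endloop
 endfacet
 facet normal 0.035 0.480 -0.877
  outer loop
   vertex 3.1 3.7 1.8
   vertex 4.6 1.4 0.6
   vertex 0.0 1.0 0.2
  endloop
 endfacet
 facet normal -0.608 0.781 -0.140
  outer loop
   vertex 3.1 3.7 1.8
   vertex 0.0 1.0 0.2
   vertex 3.7 4.4 3.1
  endloop
 endfacet
 facet normal 0.512 0.635 -0.578
  outer loop
   vertex 3.1 3.7 1.8
   vertex 3.7 4.4 3.1
   vertex 4.6 1.4 0.6
  endloop
 endfacet
 facet normal -0.681 0.733 0.010
  outer loop
   vertex 2.1 2.9 4.1
   vertex 3.7 4.4 3.1
   vertex 0.0 1.0 0.2
  endloop
 endfacet
 facet normal -0.840 0.501 0.208
  outer loop
   vertex 2.1 2.9 4.1
   vertex 0.0 1.0 0.2
   vertex 0.5 0.3 3.9
  endloop
 endfacet
 facet normal 0.700 -0.321 0.638
  outer loop
   vertex 2.1 2.9 4.1
   vertex 4.6 1.4 0.6
   vertex 3.7 4.4 3.1
  endloop
 endfacet
 facet normal 0.632 -0.438 0.639
  outer loop
   vertex 2.1 2.9 4.1
   vertex 0.5 0.3 3.9
   vertex 4.6 1.4 0.6
  endloop
 endfacet
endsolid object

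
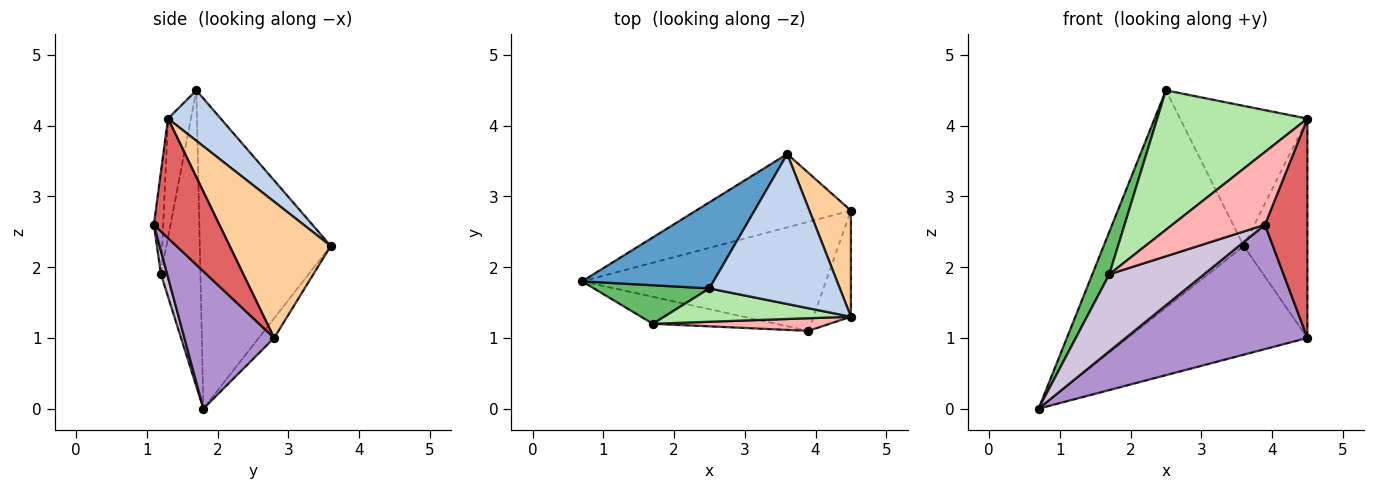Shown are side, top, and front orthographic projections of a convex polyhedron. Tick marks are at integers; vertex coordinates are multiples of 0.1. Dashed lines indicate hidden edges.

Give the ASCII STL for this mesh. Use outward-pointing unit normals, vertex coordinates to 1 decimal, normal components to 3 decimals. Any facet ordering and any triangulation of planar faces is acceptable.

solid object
 facet normal -0.656 0.702 0.278
  outer loop
   vertex 2.5 1.7 4.5
   vertex 3.6 3.6 2.3
   vertex 0.7 1.8 0.0
  endloop
 endfacet
 facet normal 0.272 0.657 0.703
  outer loop
   vertex 2.5 1.7 4.5
   vertex 4.5 1.3 4.1
   vertex 3.6 3.6 2.3
  endloop
 endfacet
 facet normal -0.071 0.827 -0.558
  outer loop
   vertex 4.5 2.8 1.0
   vertex 0.7 1.8 0.0
   vertex 3.6 3.6 2.3
  endloop
 endfacet
 facet normal 0.819 0.516 0.250
  outer loop
   vertex 4.5 2.8 1.0
   vertex 3.6 3.6 2.3
   vertex 4.5 1.3 4.1
  endloop
 endfacet
 facet normal -0.865 -0.372 0.338
  outer loop
   vertex 1.7 1.2 1.9
   vertex 2.5 1.7 4.5
   vertex 0.7 1.8 0.0
  endloop
 endfacet
 facet normal -0.146 -0.962 0.230
  outer loop
   vertex 1.7 1.2 1.9
   vertex 4.5 1.3 4.1
   vertex 2.5 1.7 4.5
  endloop
 endfacet
 facet normal 0.812 -0.526 -0.254
  outer loop
   vertex 3.9 1.1 2.6
   vertex 4.5 2.8 1.0
   vertex 4.5 1.3 4.1
  endloop
 endfacet
 facet normal -0.099 -0.980 0.170
  outer loop
   vertex 3.9 1.1 2.6
   vertex 4.5 1.3 4.1
   vertex 1.7 1.2 1.9
  endloop
 endfacet
 facet normal 0.348 -0.705 -0.618
  outer loop
   vertex 3.9 1.1 2.6
   vertex 0.7 1.8 0.0
   vertex 4.5 2.8 1.0
  endloop
 endfacet
 facet normal 0.062 -0.942 -0.330
  outer loop
   vertex 3.9 1.1 2.6
   vertex 1.7 1.2 1.9
   vertex 0.7 1.8 0.0
  endloop
 endfacet
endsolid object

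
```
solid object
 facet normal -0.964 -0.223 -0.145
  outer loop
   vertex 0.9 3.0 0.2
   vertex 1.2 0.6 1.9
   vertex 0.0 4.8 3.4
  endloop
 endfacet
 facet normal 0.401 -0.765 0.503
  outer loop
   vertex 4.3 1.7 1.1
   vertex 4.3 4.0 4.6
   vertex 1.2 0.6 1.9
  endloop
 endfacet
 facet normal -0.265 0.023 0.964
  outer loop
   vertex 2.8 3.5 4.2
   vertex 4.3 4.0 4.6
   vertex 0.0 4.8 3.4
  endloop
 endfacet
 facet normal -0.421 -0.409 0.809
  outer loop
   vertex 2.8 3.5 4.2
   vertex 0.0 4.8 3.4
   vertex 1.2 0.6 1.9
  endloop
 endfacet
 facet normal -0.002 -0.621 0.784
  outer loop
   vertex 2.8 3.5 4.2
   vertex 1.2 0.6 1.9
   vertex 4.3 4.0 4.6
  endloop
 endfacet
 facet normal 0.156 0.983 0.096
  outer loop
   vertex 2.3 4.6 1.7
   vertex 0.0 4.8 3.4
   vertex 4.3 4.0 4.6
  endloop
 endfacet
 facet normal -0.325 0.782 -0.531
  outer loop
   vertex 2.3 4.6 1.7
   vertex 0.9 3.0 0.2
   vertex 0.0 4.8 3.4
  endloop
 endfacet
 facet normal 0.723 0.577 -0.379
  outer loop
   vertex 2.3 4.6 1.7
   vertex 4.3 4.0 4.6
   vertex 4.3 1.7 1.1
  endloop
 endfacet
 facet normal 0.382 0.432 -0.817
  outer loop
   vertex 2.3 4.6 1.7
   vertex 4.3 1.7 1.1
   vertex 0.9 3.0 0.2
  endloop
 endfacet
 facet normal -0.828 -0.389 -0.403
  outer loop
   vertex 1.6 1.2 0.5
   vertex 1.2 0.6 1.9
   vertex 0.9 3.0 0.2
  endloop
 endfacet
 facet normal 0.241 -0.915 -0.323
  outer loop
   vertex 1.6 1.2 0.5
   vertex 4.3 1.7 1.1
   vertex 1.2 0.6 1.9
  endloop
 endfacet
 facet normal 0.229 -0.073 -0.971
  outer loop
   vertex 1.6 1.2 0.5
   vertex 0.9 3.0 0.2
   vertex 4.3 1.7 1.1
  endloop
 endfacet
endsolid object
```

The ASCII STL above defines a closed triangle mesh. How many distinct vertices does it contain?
8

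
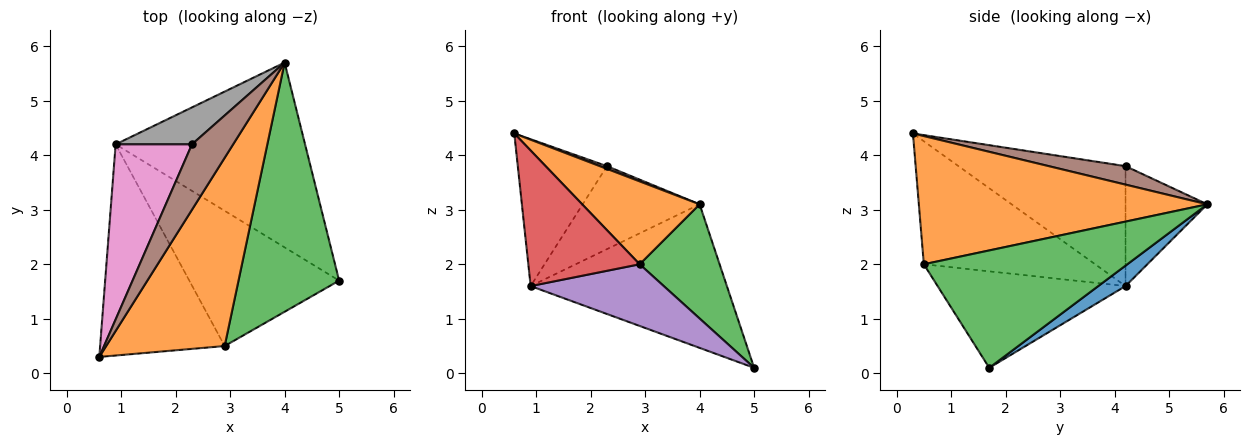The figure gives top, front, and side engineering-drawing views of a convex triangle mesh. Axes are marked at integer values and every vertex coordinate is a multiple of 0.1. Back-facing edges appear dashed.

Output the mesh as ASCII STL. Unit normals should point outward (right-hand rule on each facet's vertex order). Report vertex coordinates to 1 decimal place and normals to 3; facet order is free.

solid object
 facet normal 0.085 0.611 -0.787
  outer loop
   vertex 0.9 4.2 1.6
   vertex 4.0 5.7 3.1
   vertex 5.0 1.7 0.1
  endloop
 endfacet
 facet normal 0.704 -0.286 0.650
  outer loop
   vertex 2.9 0.5 2.0
   vertex 4.0 5.7 3.1
   vertex 0.6 0.3 4.4
  endloop
 endfacet
 facet normal 0.728 -0.286 0.624
  outer loop
   vertex 2.9 0.5 2.0
   vertex 5.0 1.7 0.1
   vertex 4.0 5.7 3.1
  endloop
 endfacet
 facet normal -0.639 -0.415 -0.647
  outer loop
   vertex 2.9 0.5 2.0
   vertex 0.6 0.3 4.4
   vertex 0.9 4.2 1.6
  endloop
 endfacet
 facet normal -0.506 -0.358 -0.785
  outer loop
   vertex 2.9 0.5 2.0
   vertex 0.9 4.2 1.6
   vertex 5.0 1.7 0.1
  endloop
 endfacet
 facet normal 0.409 -0.038 0.912
  outer loop
   vertex 2.3 4.2 3.8
   vertex 0.6 0.3 4.4
   vertex 4.0 5.7 3.1
  endloop
 endfacet
 facet normal -0.769 0.411 0.490
  outer loop
   vertex 2.3 4.2 3.8
   vertex 0.9 4.2 1.6
   vertex 0.6 0.3 4.4
  endloop
 endfacet
 facet normal -0.538 0.770 0.343
  outer loop
   vertex 2.3 4.2 3.8
   vertex 4.0 5.7 3.1
   vertex 0.9 4.2 1.6
  endloop
 endfacet
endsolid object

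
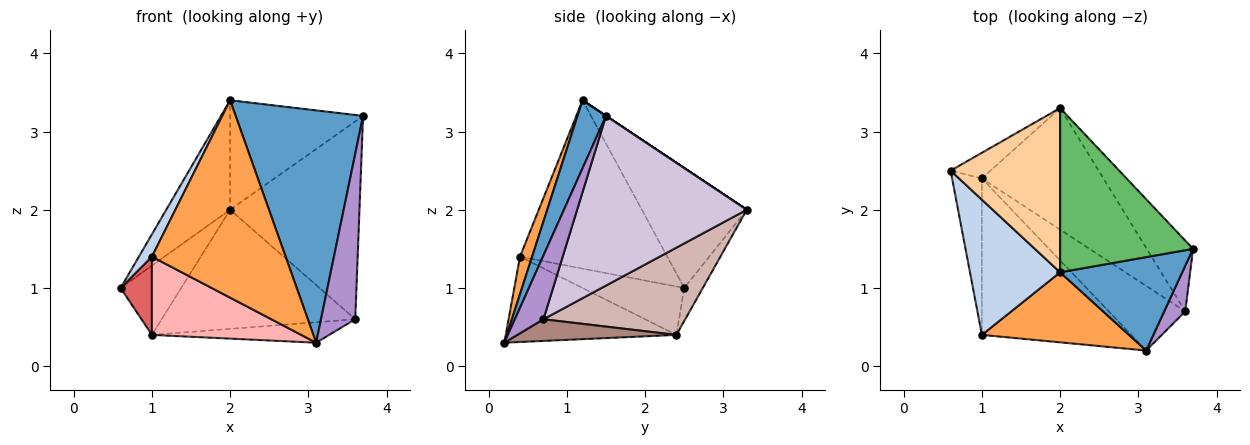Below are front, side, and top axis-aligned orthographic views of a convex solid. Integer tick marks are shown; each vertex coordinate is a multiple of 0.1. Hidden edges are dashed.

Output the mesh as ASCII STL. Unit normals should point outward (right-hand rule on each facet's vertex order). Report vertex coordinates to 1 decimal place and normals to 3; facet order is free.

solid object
 facet normal 0.203 -0.908 0.365
  outer loop
   vertex 2.0 1.2 3.4
   vertex 3.1 0.2 0.3
   vertex 3.7 1.5 3.2
  endloop
 endfacet
 facet normal -0.879 -0.078 0.471
  outer loop
   vertex 1.0 0.4 1.4
   vertex 2.0 1.2 3.4
   vertex 0.6 2.5 1.0
  endloop
 endfacet
 facet normal 0.085 -0.939 0.333
  outer loop
   vertex 1.0 0.4 1.4
   vertex 3.1 0.2 0.3
   vertex 2.0 1.2 3.4
  endloop
 endfacet
 facet normal -0.674 0.410 0.615
  outer loop
   vertex 2.0 3.3 2.0
   vertex 0.6 2.5 1.0
   vertex 2.0 1.2 3.4
  endloop
 endfacet
 facet normal 0.000 0.555 0.832
  outer loop
   vertex 2.0 3.3 2.0
   vertex 2.0 1.2 3.4
   vertex 3.7 1.5 3.2
  endloop
 endfacet
 facet normal -0.276 0.901 -0.334
  outer loop
   vertex 1.0 2.4 0.4
   vertex 0.6 2.5 1.0
   vertex 2.0 3.3 2.0
  endloop
 endfacet
 facet normal -0.824 -0.253 -0.507
  outer loop
   vertex 1.0 2.4 0.4
   vertex 1.0 0.4 1.4
   vertex 0.6 2.5 1.0
  endloop
 endfacet
 facet normal -0.455 -0.398 -0.796
  outer loop
   vertex 1.0 2.4 0.4
   vertex 3.1 0.2 0.3
   vertex 1.0 0.4 1.4
  endloop
 endfacet
 facet normal 0.627 -0.751 0.207
  outer loop
   vertex 3.6 0.7 0.6
   vertex 3.7 1.5 3.2
   vertex 3.1 0.2 0.3
  endloop
 endfacet
 facet normal 0.777 0.592 -0.212
  outer loop
   vertex 3.6 0.7 0.6
   vertex 2.0 3.3 2.0
   vertex 3.7 1.5 3.2
  endloop
 endfacet
 facet normal 0.261 0.291 -0.920
  outer loop
   vertex 3.6 0.7 0.6
   vertex 3.1 0.2 0.3
   vertex 1.0 2.4 0.4
  endloop
 endfacet
 facet normal 0.456 0.623 -0.636
  outer loop
   vertex 3.6 0.7 0.6
   vertex 1.0 2.4 0.4
   vertex 2.0 3.3 2.0
  endloop
 endfacet
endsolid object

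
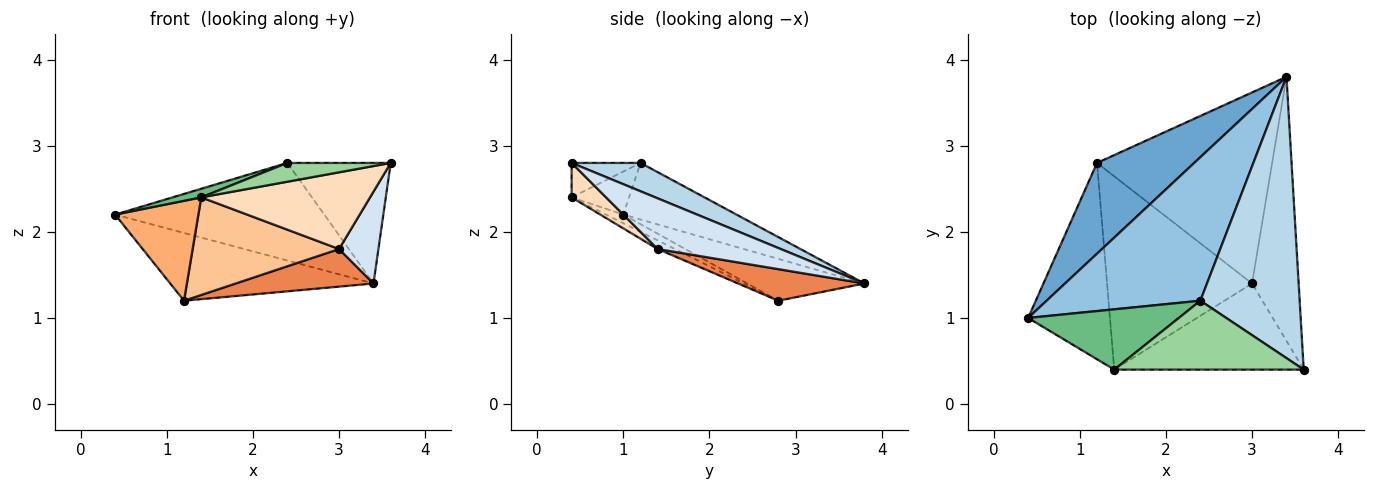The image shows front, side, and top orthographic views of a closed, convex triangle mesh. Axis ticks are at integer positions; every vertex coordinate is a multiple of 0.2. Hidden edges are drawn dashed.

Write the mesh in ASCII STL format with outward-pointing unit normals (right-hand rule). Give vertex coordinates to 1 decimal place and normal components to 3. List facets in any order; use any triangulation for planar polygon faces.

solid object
 facet normal -0.326 0.566 0.757
  outer loop
   vertex 1.2 2.8 1.2
   vertex 0.4 1.0 2.2
   vertex 3.4 3.8 1.4
  endloop
 endfacet
 facet normal -0.291 0.538 0.791
  outer loop
   vertex 2.4 1.2 2.8
   vertex 3.4 3.8 1.4
   vertex 0.4 1.0 2.2
  endloop
 endfacet
 facet normal 0.254 0.381 0.889
  outer loop
   vertex 2.4 1.2 2.8
   vertex 3.6 0.4 2.8
   vertex 3.4 3.8 1.4
  endloop
 endfacet
 facet normal 0.716 -0.229 -0.659
  outer loop
   vertex 3.0 1.4 1.8
   vertex 3.4 3.8 1.4
   vertex 3.6 0.4 2.8
  endloop
 endfacet
 facet normal 0.174 -0.190 -0.966
  outer loop
   vertex 3.0 1.4 1.8
   vertex 1.2 2.8 1.2
   vertex 3.4 3.8 1.4
  endloop
 endfacet
 facet normal -0.093 -0.451 -0.887
  outer loop
   vertex 1.4 0.4 2.4
   vertex 0.4 1.0 2.2
   vertex 1.2 2.8 1.2
  endloop
 endfacet
 facet normal -0.053 -0.450 -0.891
  outer loop
   vertex 1.4 0.4 2.4
   vertex 1.2 2.8 1.2
   vertex 3.0 1.4 1.8
  endloop
 endfacet
 facet normal 0.135 -0.659 -0.740
  outer loop
   vertex 1.4 0.4 2.4
   vertex 3.0 1.4 1.8
   vertex 3.6 0.4 2.8
  endloop
 endfacet
 facet normal -0.272 -0.136 0.953
  outer loop
   vertex 1.4 0.4 2.4
   vertex 2.4 1.2 2.8
   vertex 0.4 1.0 2.2
  endloop
 endfacet
 facet normal -0.173 -0.259 0.950
  outer loop
   vertex 1.4 0.4 2.4
   vertex 3.6 0.4 2.8
   vertex 2.4 1.2 2.8
  endloop
 endfacet
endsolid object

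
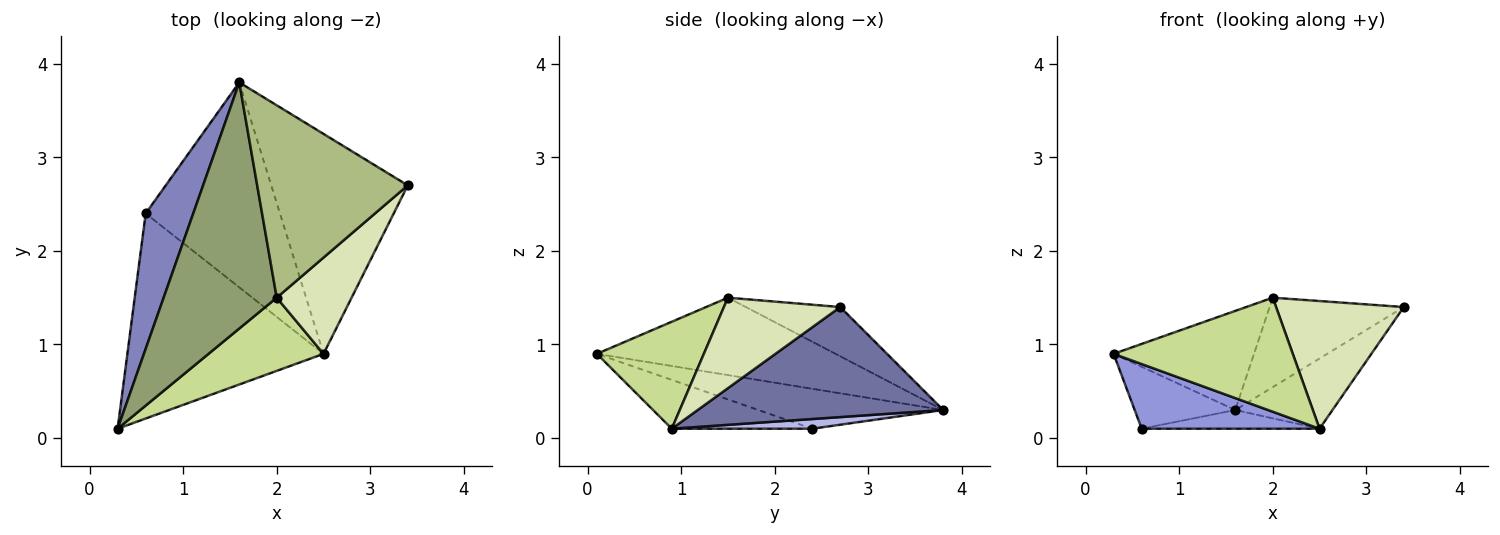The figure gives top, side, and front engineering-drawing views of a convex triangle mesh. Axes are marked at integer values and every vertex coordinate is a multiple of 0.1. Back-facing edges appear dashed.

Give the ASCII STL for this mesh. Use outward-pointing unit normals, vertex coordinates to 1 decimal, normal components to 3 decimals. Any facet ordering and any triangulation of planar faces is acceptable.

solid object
 facet normal 0.609 0.241 -0.756
  outer loop
   vertex 2.5 0.9 0.1
   vertex 1.6 3.8 0.3
   vertex 3.4 2.7 1.4
  endloop
 endfacet
 facet normal -0.607 0.331 0.723
  outer loop
   vertex 0.6 2.4 0.1
   vertex 0.3 0.1 0.9
   vertex 1.6 3.8 0.3
  endloop
 endfacet
 facet normal -0.231 -0.293 -0.928
  outer loop
   vertex 0.6 2.4 0.1
   vertex 2.5 0.9 0.1
   vertex 0.3 0.1 0.9
  endloop
 endfacet
 facet normal 0.072 0.091 -0.993
  outer loop
   vertex 0.6 2.4 0.1
   vertex 1.6 3.8 0.3
   vertex 2.5 0.9 0.1
  endloop
 endfacet
 facet normal -0.536 0.315 0.783
  outer loop
   vertex 2.0 1.5 1.5
   vertex 1.6 3.8 0.3
   vertex 0.3 0.1 0.9
  endloop
 endfacet
 facet normal -0.284 0.404 0.869
  outer loop
   vertex 2.0 1.5 1.5
   vertex 3.4 2.7 1.4
   vertex 1.6 3.8 0.3
  endloop
 endfacet
 facet normal 0.449 -0.752 0.483
  outer loop
   vertex 2.0 1.5 1.5
   vertex 0.3 0.1 0.9
   vertex 2.5 0.9 0.1
  endloop
 endfacet
 facet normal 0.588 -0.646 0.487
  outer loop
   vertex 2.0 1.5 1.5
   vertex 2.5 0.9 0.1
   vertex 3.4 2.7 1.4
  endloop
 endfacet
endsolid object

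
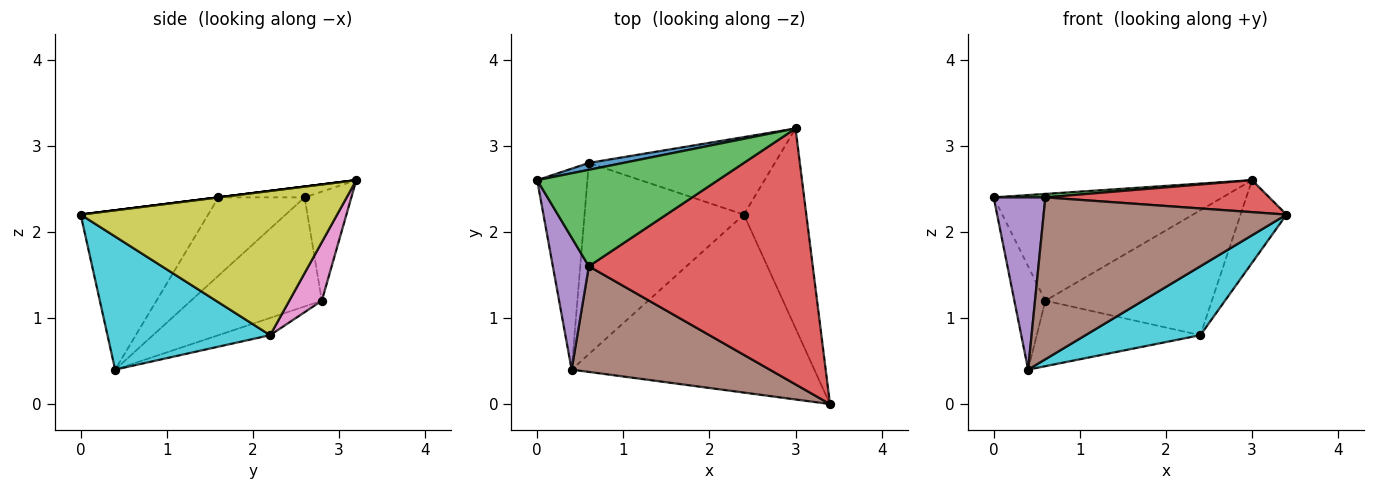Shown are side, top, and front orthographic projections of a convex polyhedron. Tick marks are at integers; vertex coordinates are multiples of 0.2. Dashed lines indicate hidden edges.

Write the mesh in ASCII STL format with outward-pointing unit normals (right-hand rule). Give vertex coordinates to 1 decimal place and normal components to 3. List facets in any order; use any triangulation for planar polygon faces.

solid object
 facet normal -0.200 0.978 0.063
  outer loop
   vertex 0.6 2.8 1.2
   vertex 0.0 2.6 2.4
   vertex 3.0 3.2 2.6
  endloop
 endfacet
 facet normal -0.888 0.210 -0.409
  outer loop
   vertex 0.6 2.8 1.2
   vertex 0.4 0.4 0.4
   vertex 0.0 2.6 2.4
  endloop
 endfacet
 facet normal -0.059 -0.036 0.998
  outer loop
   vertex 0.6 1.6 2.4
   vertex 3.0 3.2 2.6
   vertex 0.0 2.6 2.4
  endloop
 endfacet
 facet normal 0.000 -0.124 0.992
  outer loop
   vertex 0.6 1.6 2.4
   vertex 3.4 0.0 2.2
   vertex 3.0 3.2 2.6
  endloop
 endfacet
 facet normal -0.798 -0.479 0.367
  outer loop
   vertex 0.6 1.6 2.4
   vertex 0.0 2.6 2.4
   vertex 0.4 0.4 0.4
  endloop
 endfacet
 facet normal -0.402 -0.767 0.500
  outer loop
   vertex 0.6 1.6 2.4
   vertex 0.4 0.4 0.4
   vertex 3.4 0.0 2.2
  endloop
 endfacet
 facet normal 0.164 0.838 -0.520
  outer loop
   vertex 2.4 2.2 0.8
   vertex 0.6 2.8 1.2
   vertex 3.0 3.2 2.6
  endloop
 endfacet
 facet normal -0.102 0.322 -0.941
  outer loop
   vertex 2.4 2.2 0.8
   vertex 0.4 0.4 0.4
   vertex 0.6 2.8 1.2
  endloop
 endfacet
 facet normal 0.906 0.162 -0.392
  outer loop
   vertex 2.4 2.2 0.8
   vertex 3.0 3.2 2.6
   vertex 3.4 0.0 2.2
  endloop
 endfacet
 facet normal 0.455 -0.321 -0.830
  outer loop
   vertex 2.4 2.2 0.8
   vertex 3.4 0.0 2.2
   vertex 0.4 0.4 0.4
  endloop
 endfacet
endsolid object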